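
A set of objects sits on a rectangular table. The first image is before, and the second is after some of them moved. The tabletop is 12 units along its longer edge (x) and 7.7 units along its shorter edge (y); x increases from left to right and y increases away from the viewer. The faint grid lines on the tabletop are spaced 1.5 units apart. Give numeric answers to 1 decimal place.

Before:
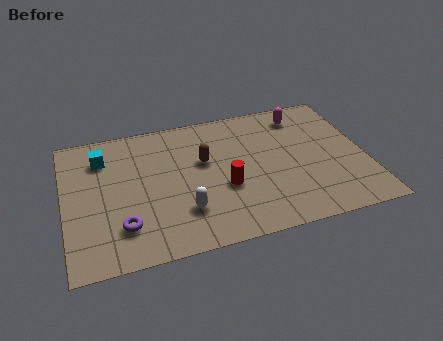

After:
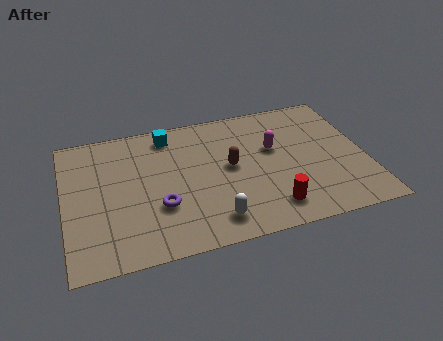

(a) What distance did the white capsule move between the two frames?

1.4

The white capsule moved from about (4.6, 2.1) to (5.7, 1.3), a distance of √(1.1² + 0.8²) ≈ 1.4.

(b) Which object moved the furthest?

the cyan cube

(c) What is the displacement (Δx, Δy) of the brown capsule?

(1.0, -0.6)

The brown capsule started near (5.6, 4.7) and ended near (6.6, 4.1).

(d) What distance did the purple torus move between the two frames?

1.7

The purple torus was near (2.2, 1.9) before and (3.7, 2.6) after, so it travelled √(1.5² + 0.7²) ≈ 1.7 units.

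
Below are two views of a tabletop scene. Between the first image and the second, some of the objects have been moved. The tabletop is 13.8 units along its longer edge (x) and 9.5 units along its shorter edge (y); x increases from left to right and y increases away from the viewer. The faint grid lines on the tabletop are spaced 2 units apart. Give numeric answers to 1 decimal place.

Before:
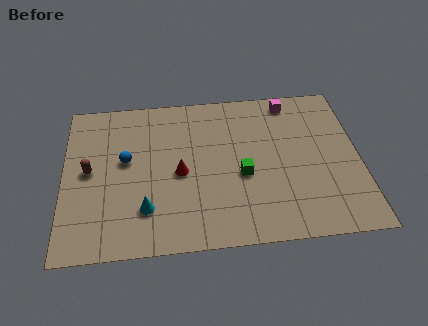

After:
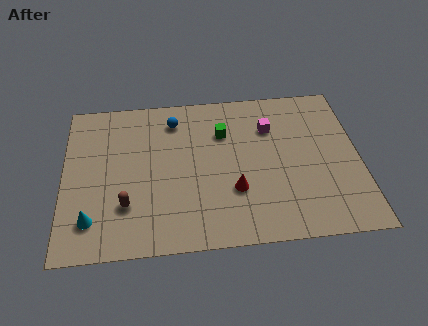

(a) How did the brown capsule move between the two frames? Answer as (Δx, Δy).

(1.7, -2.2)

The brown capsule started near (1.2, 4.9) and ended near (2.9, 2.7).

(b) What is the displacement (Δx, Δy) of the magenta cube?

(-1.0, -1.6)

From the two frames, the magenta cube sits at roughly (10.7, 8.4) before and (9.7, 6.8) after.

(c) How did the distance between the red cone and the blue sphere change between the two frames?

+2.6

They were about 2.7 units apart before and 5.3 after — 2.6 units further apart.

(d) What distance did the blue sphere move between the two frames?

3.3

The blue sphere was near (2.9, 5.4) before and (5.2, 7.7) after, so it travelled √(2.3² + 2.3²) ≈ 3.3 units.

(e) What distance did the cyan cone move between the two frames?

2.5

The cyan cone was near (3.8, 2.4) before and (1.3, 2.0) after, so it travelled √(2.5² + 0.4²) ≈ 2.5 units.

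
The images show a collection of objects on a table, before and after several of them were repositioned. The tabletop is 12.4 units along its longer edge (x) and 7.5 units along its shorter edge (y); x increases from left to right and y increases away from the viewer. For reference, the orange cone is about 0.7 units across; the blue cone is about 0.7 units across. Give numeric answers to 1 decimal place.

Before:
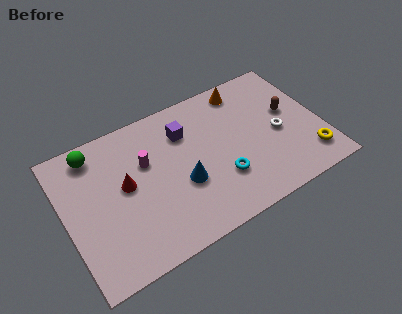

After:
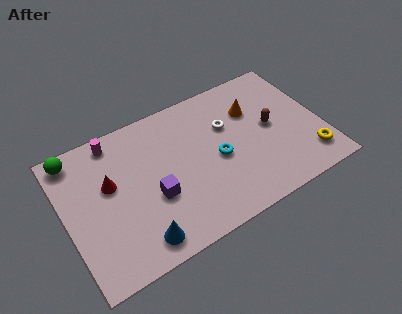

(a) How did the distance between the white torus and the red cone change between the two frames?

-1.6

The distance was about 7.4 in the first image and 5.8 in the second, so they moved 1.6 units closer together.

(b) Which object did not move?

the yellow torus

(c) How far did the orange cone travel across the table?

1.3

The orange cone moved from about (9.1, 6.5) to (9.3, 5.2), a distance of √(0.2² + 1.3²) ≈ 1.3.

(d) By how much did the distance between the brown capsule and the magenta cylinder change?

+0.8

Before: roughly 7.0 units apart; after: 7.8. That's 0.8 units further apart.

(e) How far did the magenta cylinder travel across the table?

2.2

From (4.0, 4.8) to (2.7, 6.6), the magenta cylinder covered √(1.3² + 1.8²) ≈ 2.2 units.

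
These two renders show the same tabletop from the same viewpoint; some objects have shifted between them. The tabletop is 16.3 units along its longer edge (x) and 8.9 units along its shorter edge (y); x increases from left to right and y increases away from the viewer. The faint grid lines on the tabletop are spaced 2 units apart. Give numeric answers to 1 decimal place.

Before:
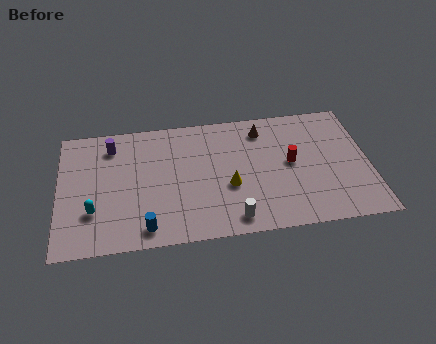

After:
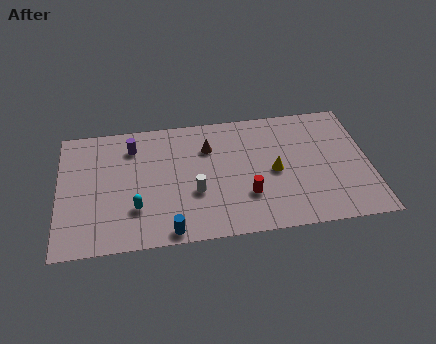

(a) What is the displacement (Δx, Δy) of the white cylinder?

(-1.9, 2.1)

From the two frames, the white cylinder sits at roughly (9.0, 1.2) before and (7.1, 3.3) after.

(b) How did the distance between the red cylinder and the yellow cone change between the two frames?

-1.4

The distance was about 3.5 in the first image and 2.1 in the second, so they moved 1.4 units closer together.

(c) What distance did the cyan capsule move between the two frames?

2.2

The cyan capsule was near (1.8, 2.7) before and (4.0, 2.6) after, so it travelled √(2.2² + 0.1²) ≈ 2.2 units.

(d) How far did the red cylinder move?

3.1

The red cylinder was near (12.2, 4.7) before and (9.8, 2.7) after, so it travelled √(2.4² + 2.0²) ≈ 3.1 units.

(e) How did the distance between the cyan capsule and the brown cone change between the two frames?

-4.7

Before: roughly 10.1 units apart; after: 5.4. That's 4.7 units closer together.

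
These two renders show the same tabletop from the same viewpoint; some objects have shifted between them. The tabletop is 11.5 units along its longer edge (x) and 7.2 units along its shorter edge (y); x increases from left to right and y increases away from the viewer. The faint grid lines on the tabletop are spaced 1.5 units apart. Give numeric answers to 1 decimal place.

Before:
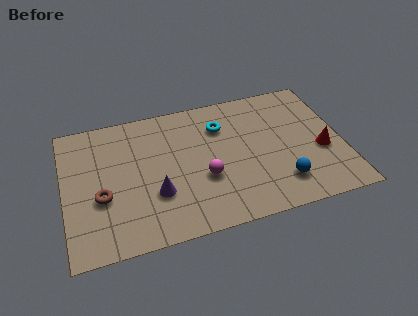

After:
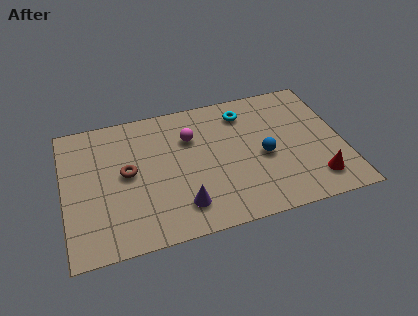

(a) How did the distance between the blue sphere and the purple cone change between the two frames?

-1.3

The distance was about 5.2 in the first image and 3.9 in the second, so they moved 1.3 units closer together.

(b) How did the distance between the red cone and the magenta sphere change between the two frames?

+1.2

The distance was about 4.9 in the first image and 6.1 in the second, so they moved 1.2 units further apart.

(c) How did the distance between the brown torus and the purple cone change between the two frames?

+0.9

Before: roughly 2.2 units apart; after: 3.1. That's 0.9 units further apart.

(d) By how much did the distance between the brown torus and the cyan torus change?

-0.3

They were about 5.7 units apart before and 5.4 after — 0.3 units closer together.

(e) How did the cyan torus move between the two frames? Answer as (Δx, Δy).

(1.0, 0.5)

The cyan torus was at about (6.6, 5.3) and moved to about (7.6, 5.8).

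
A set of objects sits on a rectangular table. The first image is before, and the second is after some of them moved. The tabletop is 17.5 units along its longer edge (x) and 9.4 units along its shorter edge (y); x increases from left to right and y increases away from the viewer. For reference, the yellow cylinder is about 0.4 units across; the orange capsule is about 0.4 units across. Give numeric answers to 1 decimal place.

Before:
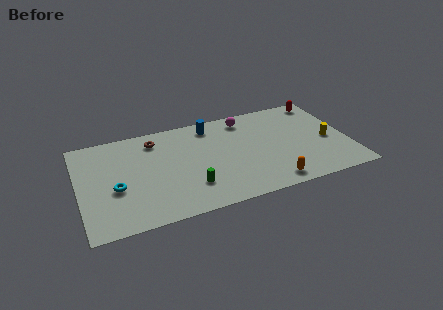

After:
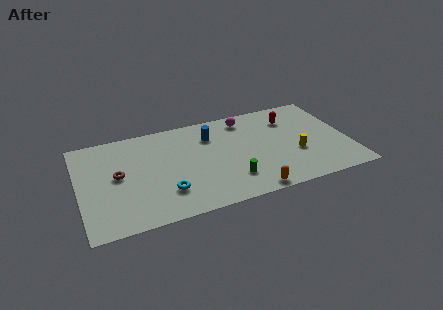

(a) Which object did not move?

the magenta sphere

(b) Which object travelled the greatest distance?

the brown torus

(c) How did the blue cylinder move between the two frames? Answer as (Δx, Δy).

(-0.1, -1.0)

The blue cylinder was at about (8.8, 8.0) and moved to about (8.7, 7.0).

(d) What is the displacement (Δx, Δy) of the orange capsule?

(-1.4, -0.4)

The orange capsule started near (12.1, 1.2) and ended near (10.7, 0.8).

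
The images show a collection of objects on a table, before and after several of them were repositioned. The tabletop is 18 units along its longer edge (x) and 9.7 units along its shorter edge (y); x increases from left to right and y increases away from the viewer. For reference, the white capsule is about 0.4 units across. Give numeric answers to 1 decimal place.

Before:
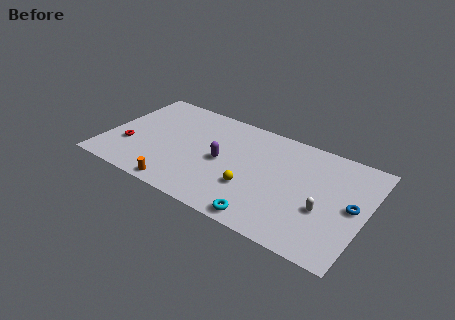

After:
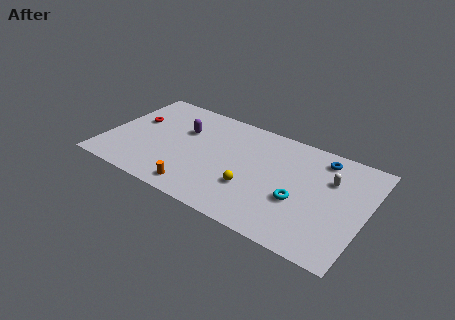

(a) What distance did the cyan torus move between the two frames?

3.3

From (11.7, 1.0) to (13.6, 3.7), the cyan torus covered √(1.9² + 2.7²) ≈ 3.3 units.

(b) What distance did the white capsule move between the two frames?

2.9

The white capsule was near (15.3, 3.7) before and (15.4, 6.6) after, so it travelled √(0.1² + 2.9²) ≈ 2.9 units.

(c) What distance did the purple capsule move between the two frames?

3.4

The purple capsule moved from about (8.1, 4.7) to (5.1, 6.4), a distance of √(3.0² + 1.7²) ≈ 3.4.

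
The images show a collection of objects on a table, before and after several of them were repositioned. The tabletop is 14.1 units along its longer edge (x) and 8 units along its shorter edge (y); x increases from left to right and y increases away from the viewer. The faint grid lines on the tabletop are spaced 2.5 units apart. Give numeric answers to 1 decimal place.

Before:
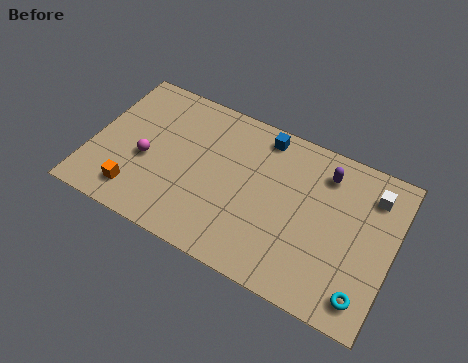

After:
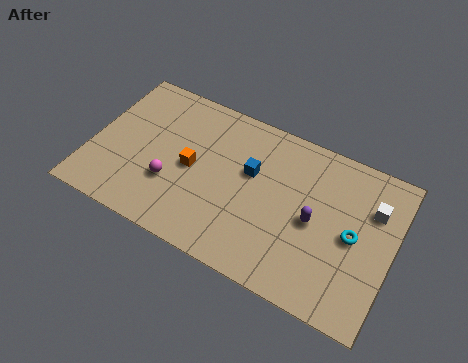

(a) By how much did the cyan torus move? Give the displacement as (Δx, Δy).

(-0.8, 2.6)

From the two frames, the cyan torus sits at roughly (13.1, 1.3) before and (12.3, 3.9) after.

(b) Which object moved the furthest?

the orange cube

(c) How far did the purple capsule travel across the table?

2.6

From (10.7, 6.4) to (10.5, 3.8), the purple capsule covered √(0.2² + 2.6²) ≈ 2.6 units.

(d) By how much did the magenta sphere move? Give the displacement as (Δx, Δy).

(1.3, -0.7)

The magenta sphere started near (2.6, 3.4) and ended near (3.9, 2.7).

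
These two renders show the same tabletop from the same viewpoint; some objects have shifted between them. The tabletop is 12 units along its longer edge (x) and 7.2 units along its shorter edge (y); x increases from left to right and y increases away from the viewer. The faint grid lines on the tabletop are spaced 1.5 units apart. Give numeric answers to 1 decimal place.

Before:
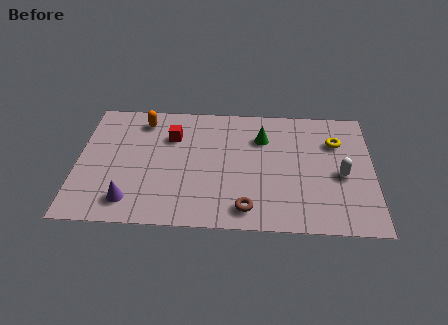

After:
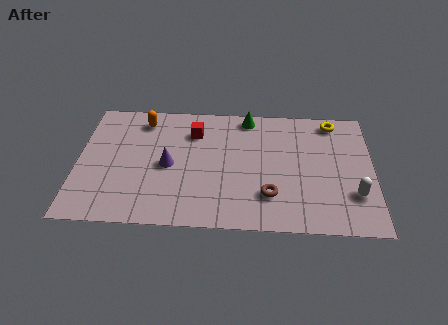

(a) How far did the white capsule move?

1.2

The white capsule moved from about (10.7, 3.2) to (11.2, 2.1), a distance of √(0.5² + 1.1²) ≈ 1.2.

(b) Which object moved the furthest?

the purple cone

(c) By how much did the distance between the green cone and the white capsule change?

+2.3

Before: roughly 3.8 units apart; after: 6.1. That's 2.3 units further apart.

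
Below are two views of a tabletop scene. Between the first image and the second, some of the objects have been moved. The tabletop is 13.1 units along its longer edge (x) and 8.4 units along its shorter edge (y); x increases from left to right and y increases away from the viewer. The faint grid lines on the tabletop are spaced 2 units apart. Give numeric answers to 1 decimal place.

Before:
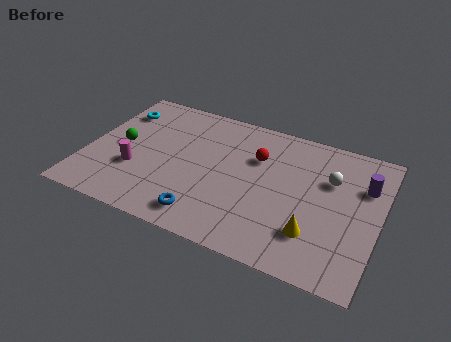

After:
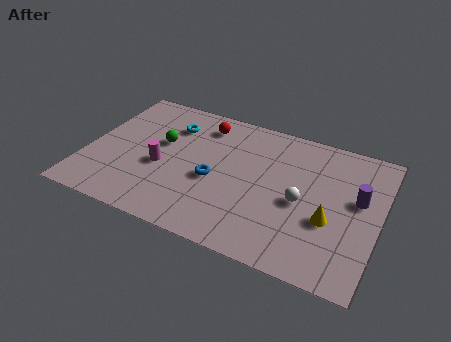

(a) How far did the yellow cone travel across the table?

1.2

The yellow cone moved from about (10.4, 2.2) to (11.0, 3.2), a distance of √(0.6² + 1.0²) ≈ 1.2.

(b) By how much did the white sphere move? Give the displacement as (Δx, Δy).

(-1.1, -1.8)

From the two frames, the white sphere sits at roughly (10.8, 5.6) before and (9.7, 3.8) after.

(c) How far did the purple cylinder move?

0.9

From (12.3, 5.8) to (12.1, 4.9), the purple cylinder covered √(0.2² + 0.9²) ≈ 0.9 units.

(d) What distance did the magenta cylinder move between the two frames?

1.3

The magenta cylinder moved from about (2.3, 2.9) to (3.4, 3.5), a distance of √(1.1² + 0.6²) ≈ 1.3.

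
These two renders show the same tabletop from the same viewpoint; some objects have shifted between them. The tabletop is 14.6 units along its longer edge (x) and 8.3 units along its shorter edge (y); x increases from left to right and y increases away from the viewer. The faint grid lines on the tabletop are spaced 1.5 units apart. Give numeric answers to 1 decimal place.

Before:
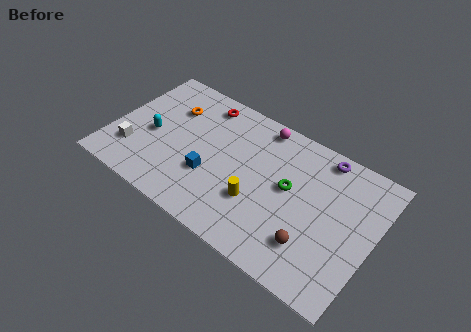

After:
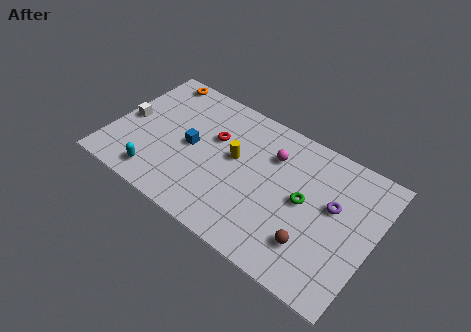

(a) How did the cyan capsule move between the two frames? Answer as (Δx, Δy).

(0.8, -2.4)

The cyan capsule started near (2.2, 3.7) and ended near (3.0, 1.3).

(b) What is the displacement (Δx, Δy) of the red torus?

(1.0, -1.8)

The red torus started near (4.5, 7.1) and ended near (5.5, 5.3).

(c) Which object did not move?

the brown sphere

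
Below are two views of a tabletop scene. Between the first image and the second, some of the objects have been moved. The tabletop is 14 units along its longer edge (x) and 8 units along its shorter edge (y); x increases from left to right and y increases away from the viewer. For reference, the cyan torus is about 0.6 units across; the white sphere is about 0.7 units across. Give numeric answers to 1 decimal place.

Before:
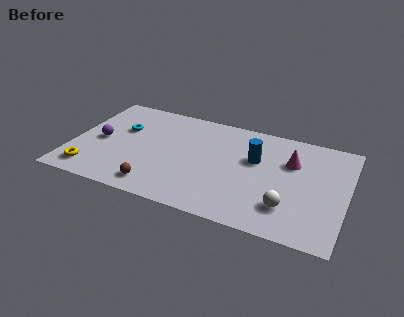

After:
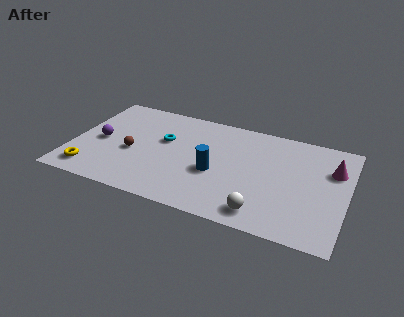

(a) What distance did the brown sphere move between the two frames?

2.7

The brown sphere was near (4.6, 1.2) before and (3.1, 3.4) after, so it travelled √(1.5² + 2.2²) ≈ 2.7 units.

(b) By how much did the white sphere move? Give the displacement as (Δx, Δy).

(-1.2, -0.8)

From the two frames, the white sphere sits at roughly (11.2, 2.0) before and (10.0, 1.2) after.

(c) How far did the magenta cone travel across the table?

2.1

The magenta cone was near (11.1, 5.4) before and (13.2, 5.5) after, so it travelled √(2.1² + 0.1²) ≈ 2.1 units.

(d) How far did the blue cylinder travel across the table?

2.5

The blue cylinder was near (9.3, 5.0) before and (7.4, 3.3) after, so it travelled √(1.9² + 1.7²) ≈ 2.5 units.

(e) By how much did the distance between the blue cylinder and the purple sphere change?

-2.0

The distance was about 8.0 in the first image and 6.0 in the second, so they moved 2.0 units closer together.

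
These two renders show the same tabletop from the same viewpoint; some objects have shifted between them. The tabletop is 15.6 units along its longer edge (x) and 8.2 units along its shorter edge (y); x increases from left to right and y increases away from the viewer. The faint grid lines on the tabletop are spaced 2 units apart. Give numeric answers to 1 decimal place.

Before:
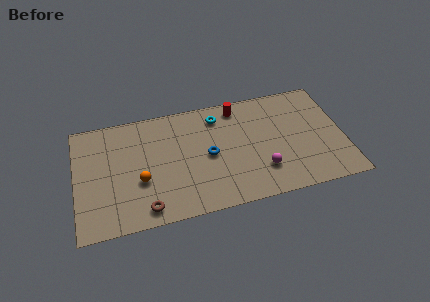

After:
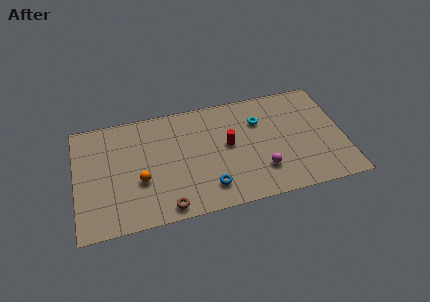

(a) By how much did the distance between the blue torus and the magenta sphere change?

-0.4

Before: roughly 3.5 units apart; after: 3.1. That's 0.4 units closer together.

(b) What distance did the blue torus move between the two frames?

2.3

From (7.7, 4.0) to (7.6, 1.7), the blue torus covered √(0.1² + 2.3²) ≈ 2.3 units.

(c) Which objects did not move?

the orange sphere and the magenta sphere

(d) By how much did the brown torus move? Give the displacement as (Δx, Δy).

(1.2, -0.2)

The brown torus started near (3.9, 1.1) and ended near (5.1, 0.9).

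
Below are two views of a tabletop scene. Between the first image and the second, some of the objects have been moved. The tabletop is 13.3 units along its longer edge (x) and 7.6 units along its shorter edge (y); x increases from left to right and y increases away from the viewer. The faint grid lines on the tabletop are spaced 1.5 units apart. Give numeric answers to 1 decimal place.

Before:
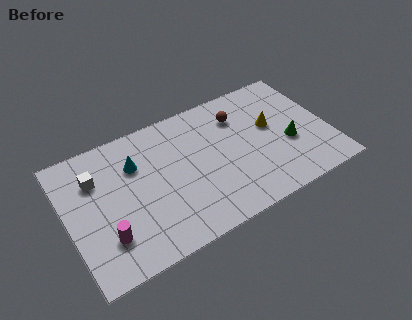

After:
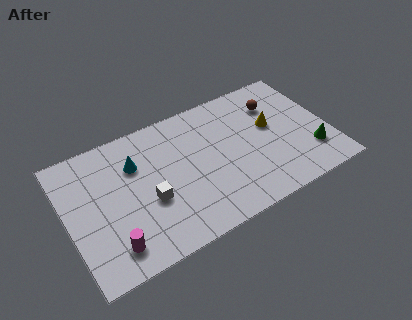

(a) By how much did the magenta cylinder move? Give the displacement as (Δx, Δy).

(0.2, -0.6)

The magenta cylinder started near (1.7, 2.0) and ended near (1.9, 1.4).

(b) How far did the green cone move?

1.4

From (11.2, 3.0) to (12.2, 2.0), the green cone covered √(1.0² + 1.0²) ≈ 1.4 units.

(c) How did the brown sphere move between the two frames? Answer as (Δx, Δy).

(1.9, -0.1)

The brown sphere started near (9.0, 5.7) and ended near (10.9, 5.6).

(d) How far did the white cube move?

3.4

The white cube moved from about (1.6, 5.4) to (4.0, 3.0), a distance of √(2.4² + 2.4²) ≈ 3.4.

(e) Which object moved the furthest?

the white cube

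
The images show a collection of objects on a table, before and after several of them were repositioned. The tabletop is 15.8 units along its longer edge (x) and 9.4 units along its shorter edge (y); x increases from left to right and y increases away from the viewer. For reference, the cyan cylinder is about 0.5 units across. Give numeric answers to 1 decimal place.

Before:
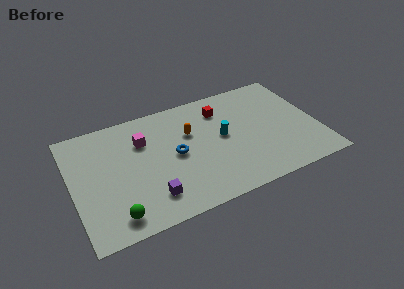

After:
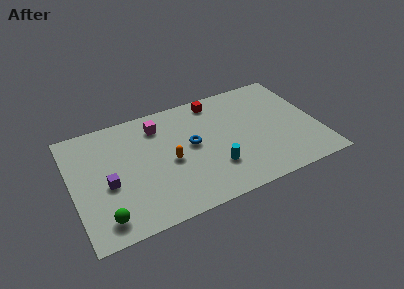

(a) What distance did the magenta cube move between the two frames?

1.4

From (4.7, 6.6) to (5.8, 7.5), the magenta cube covered √(1.1² + 0.9²) ≈ 1.4 units.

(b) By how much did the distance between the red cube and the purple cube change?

+1.1

They were about 7.4 units apart before and 8.5 after — 1.1 units further apart.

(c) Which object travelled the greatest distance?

the purple cube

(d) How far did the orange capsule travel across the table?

2.3

From (7.7, 6.1) to (6.2, 4.3), the orange capsule covered √(1.5² + 1.8²) ≈ 2.3 units.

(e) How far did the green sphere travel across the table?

0.7

The green sphere was near (2.4, 1.4) before and (1.7, 1.5) after, so it travelled √(0.7² + 0.1²) ≈ 0.7 units.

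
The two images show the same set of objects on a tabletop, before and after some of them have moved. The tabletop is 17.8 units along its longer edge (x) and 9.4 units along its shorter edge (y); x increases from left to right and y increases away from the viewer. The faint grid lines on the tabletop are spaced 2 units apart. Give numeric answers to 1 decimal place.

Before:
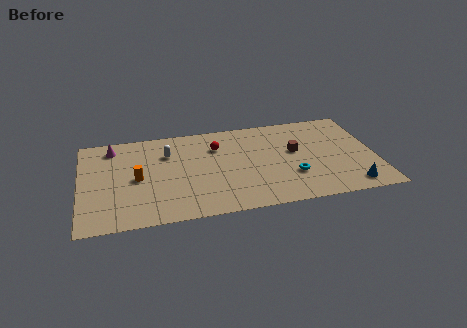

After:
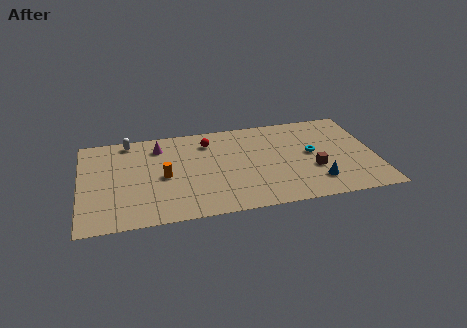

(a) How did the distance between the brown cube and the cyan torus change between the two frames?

-0.8

Before: roughly 2.4 units apart; after: 1.6. That's 0.8 units closer together.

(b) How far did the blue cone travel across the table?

2.2

The blue cone was near (16.1, 1.3) before and (14.1, 2.1) after, so it travelled √(2.0² + 0.8²) ≈ 2.2 units.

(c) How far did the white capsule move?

2.9

The white capsule was near (5.3, 6.7) before and (3.0, 8.4) after, so it travelled √(2.3² + 1.7²) ≈ 2.9 units.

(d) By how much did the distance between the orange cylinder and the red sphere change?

-1.3

They were about 5.4 units apart before and 4.1 after — 1.3 units closer together.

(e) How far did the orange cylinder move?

1.6

From (3.4, 4.5) to (5.0, 4.4), the orange cylinder covered √(1.6² + 0.1²) ≈ 1.6 units.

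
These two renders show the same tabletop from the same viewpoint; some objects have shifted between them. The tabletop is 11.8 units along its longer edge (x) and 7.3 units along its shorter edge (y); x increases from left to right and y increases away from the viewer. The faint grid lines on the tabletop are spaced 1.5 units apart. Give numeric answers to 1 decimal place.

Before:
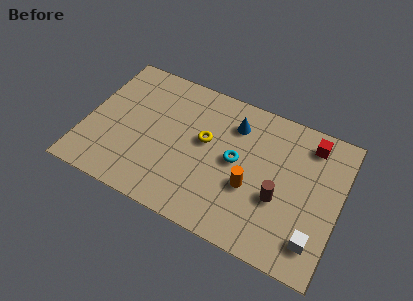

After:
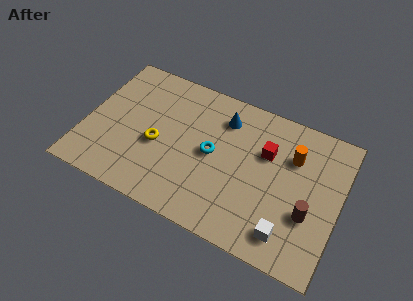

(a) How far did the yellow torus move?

2.4

The yellow torus moved from about (5.5, 4.2) to (3.4, 3.1), a distance of √(2.1² + 1.1²) ≈ 2.4.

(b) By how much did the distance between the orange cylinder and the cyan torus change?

+2.6

The distance was about 1.3 in the first image and 3.9 in the second, so they moved 2.6 units further apart.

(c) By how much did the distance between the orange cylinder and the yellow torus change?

+3.7

The distance was about 2.7 in the first image and 6.4 in the second, so they moved 3.7 units further apart.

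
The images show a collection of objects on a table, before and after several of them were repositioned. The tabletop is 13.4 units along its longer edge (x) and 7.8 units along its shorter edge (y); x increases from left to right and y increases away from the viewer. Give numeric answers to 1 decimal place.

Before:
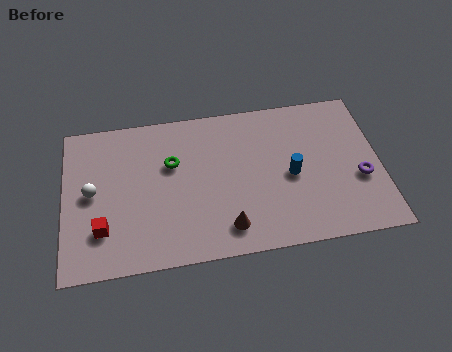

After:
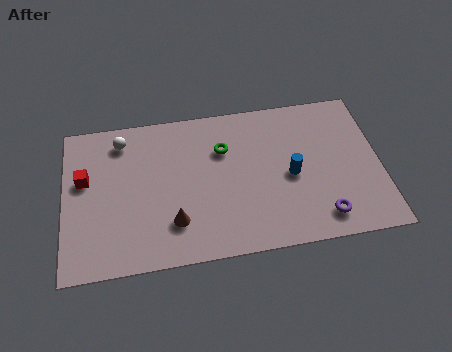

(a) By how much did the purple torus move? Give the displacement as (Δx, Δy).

(-1.7, -1.7)

From the two frames, the purple torus sits at roughly (12.5, 3.0) before and (10.8, 1.3) after.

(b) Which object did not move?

the blue cylinder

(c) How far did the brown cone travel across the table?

2.3

The brown cone moved from about (6.8, 1.4) to (4.6, 2.0), a distance of √(2.2² + 0.6²) ≈ 2.3.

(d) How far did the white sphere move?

2.8

The white sphere was near (1.2, 4.0) before and (2.5, 6.5) after, so it travelled √(1.3² + 2.5²) ≈ 2.8 units.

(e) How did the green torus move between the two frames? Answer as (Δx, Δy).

(2.2, 0.4)

The green torus was at about (4.6, 5.0) and moved to about (6.8, 5.4).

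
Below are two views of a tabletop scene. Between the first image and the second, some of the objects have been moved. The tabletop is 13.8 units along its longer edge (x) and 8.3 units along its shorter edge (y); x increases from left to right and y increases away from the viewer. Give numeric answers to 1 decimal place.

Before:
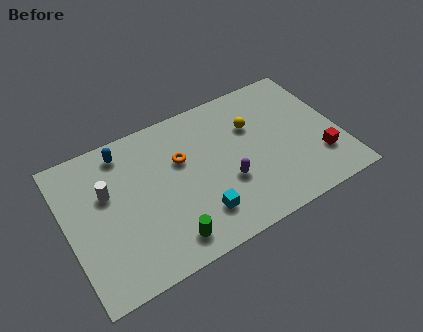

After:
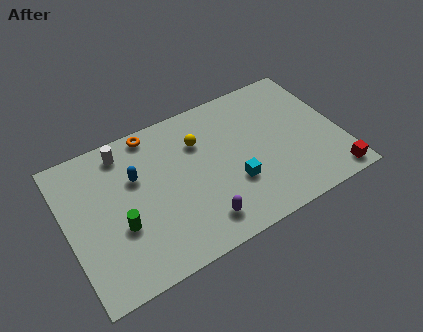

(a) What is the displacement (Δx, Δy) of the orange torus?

(-1.2, 2.2)

The orange torus started near (5.9, 5.3) and ended near (4.7, 7.5).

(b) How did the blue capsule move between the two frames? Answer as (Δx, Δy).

(0.4, -1.7)

The blue capsule started near (3.2, 7.1) and ended near (3.6, 5.4).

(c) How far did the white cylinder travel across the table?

2.2

The white cylinder moved from about (2.1, 5.2) to (3.2, 7.1), a distance of √(1.1² + 1.9²) ≈ 2.2.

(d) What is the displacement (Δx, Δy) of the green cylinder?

(-2.1, 1.8)

From the two frames, the green cylinder sits at roughly (4.6, 1.3) before and (2.5, 3.1) after.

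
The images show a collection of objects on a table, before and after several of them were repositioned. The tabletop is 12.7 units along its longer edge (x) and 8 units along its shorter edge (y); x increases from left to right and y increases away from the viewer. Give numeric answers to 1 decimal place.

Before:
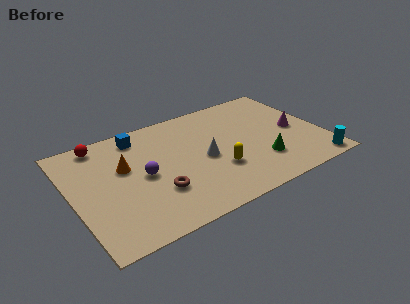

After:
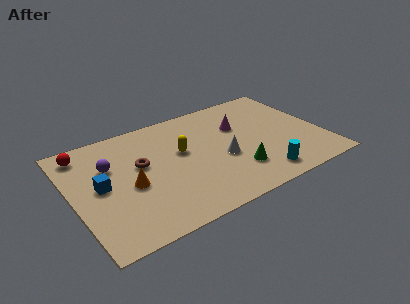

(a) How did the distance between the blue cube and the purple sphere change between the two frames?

-1.6

Before: roughly 2.9 units apart; after: 1.3. That's 1.6 units closer together.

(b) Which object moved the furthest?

the blue cube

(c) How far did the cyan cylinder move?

2.8

From (11.9, 0.8) to (9.1, 1.2), the cyan cylinder covered √(2.8² + 0.4²) ≈ 2.8 units.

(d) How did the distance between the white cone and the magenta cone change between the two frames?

-2.5

The distance was about 4.8 in the first image and 2.3 in the second, so they moved 2.5 units closer together.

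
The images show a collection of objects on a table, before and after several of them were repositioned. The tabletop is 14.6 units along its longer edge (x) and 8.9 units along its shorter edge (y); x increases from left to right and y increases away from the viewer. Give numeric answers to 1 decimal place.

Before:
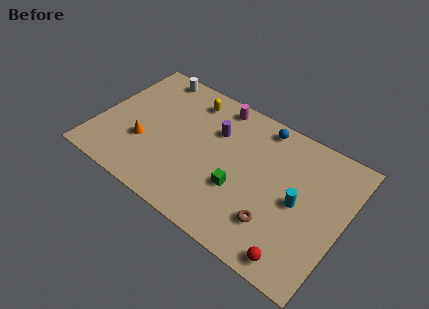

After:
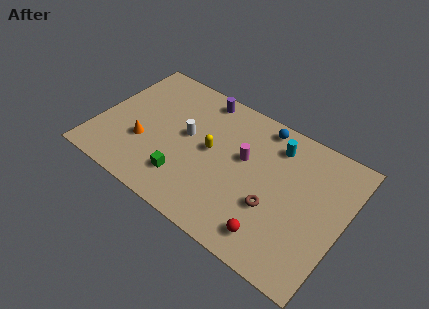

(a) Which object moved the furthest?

the white cylinder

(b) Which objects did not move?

the orange cone and the blue sphere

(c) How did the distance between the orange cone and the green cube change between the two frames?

-2.9

Before: roughly 5.8 units apart; after: 2.9. That's 2.9 units closer together.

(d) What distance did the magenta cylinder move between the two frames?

3.3

The magenta cylinder moved from about (6.5, 7.9) to (8.6, 5.3), a distance of √(2.1² + 2.6²) ≈ 3.3.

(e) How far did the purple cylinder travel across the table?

2.2

The purple cylinder was near (6.7, 6.1) before and (5.5, 7.9) after, so it travelled √(1.2² + 1.8²) ≈ 2.2 units.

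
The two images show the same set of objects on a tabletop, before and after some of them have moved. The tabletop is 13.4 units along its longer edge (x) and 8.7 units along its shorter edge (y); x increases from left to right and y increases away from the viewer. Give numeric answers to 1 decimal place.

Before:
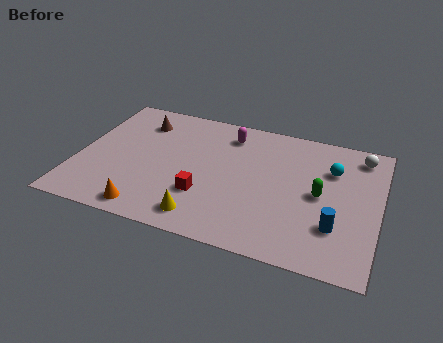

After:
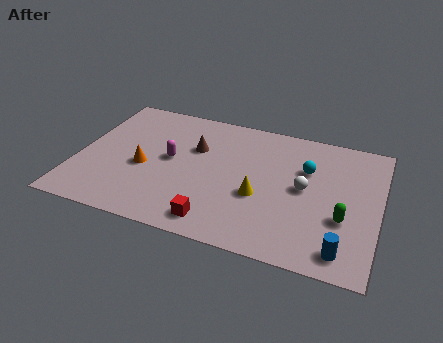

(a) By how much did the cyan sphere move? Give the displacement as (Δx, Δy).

(-1.1, -0.3)

The cyan sphere started near (11.2, 6.1) and ended near (10.1, 5.8).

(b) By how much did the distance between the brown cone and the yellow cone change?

-2.6

They were about 6.5 units apart before and 3.9 after — 2.6 units closer together.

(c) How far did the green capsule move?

1.6

From (10.8, 4.3) to (11.9, 3.1), the green capsule covered √(1.1² + 1.2²) ≈ 1.6 units.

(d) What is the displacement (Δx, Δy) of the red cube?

(0.7, -1.5)

The red cube started near (5.8, 2.7) and ended near (6.5, 1.2).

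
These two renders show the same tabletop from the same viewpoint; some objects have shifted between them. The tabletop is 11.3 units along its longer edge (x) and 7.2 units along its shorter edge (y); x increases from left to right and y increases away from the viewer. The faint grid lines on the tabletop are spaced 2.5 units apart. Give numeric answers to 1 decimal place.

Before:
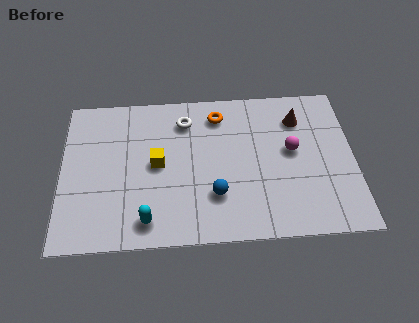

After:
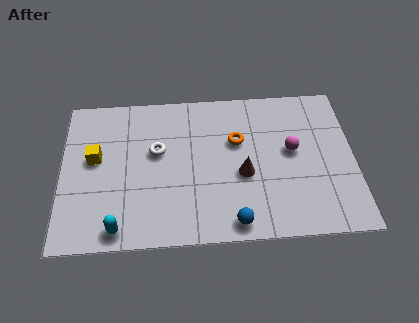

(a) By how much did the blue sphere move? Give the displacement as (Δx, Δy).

(0.7, -1.3)

The blue sphere started near (5.9, 2.1) and ended near (6.6, 0.8).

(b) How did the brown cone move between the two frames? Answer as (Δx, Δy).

(-2.2, -2.5)

The brown cone started near (9.2, 5.5) and ended near (7.0, 3.0).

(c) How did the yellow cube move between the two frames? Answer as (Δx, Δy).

(-2.4, 0.4)

The yellow cube started near (3.7, 3.7) and ended near (1.3, 4.1).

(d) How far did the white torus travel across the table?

1.8

From (4.8, 5.7) to (3.7, 4.3), the white torus covered √(1.1² + 1.4²) ≈ 1.8 units.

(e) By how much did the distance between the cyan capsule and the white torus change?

-1.0

The distance was about 4.8 in the first image and 3.8 in the second, so they moved 1.0 units closer together.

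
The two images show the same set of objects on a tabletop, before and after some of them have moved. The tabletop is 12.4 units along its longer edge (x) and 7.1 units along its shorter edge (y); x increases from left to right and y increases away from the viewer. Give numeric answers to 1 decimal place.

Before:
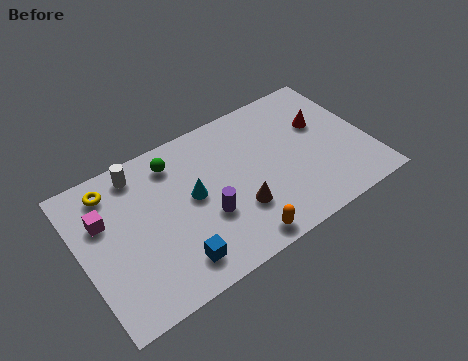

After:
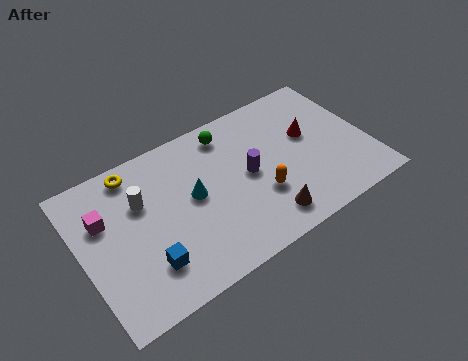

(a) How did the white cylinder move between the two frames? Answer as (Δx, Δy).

(-0.1, -1.4)

The white cylinder started near (2.8, 6.1) and ended near (2.7, 4.7).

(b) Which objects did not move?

the cyan cone and the magenta cube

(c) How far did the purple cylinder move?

2.2

From (5.2, 2.6) to (7.2, 3.6), the purple cylinder covered √(2.0² + 1.0²) ≈ 2.2 units.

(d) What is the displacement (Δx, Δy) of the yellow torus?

(1.0, 0.3)

From the two frames, the yellow torus sits at roughly (1.6, 5.9) before and (2.6, 6.2) after.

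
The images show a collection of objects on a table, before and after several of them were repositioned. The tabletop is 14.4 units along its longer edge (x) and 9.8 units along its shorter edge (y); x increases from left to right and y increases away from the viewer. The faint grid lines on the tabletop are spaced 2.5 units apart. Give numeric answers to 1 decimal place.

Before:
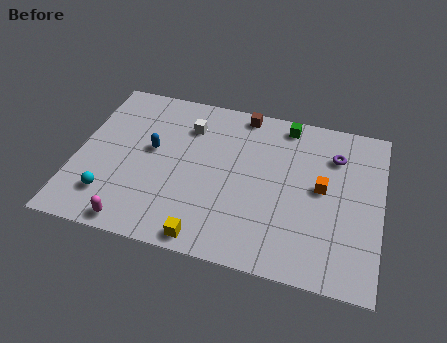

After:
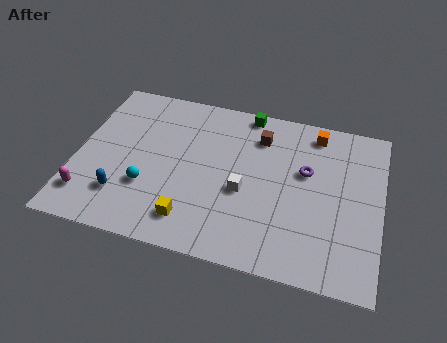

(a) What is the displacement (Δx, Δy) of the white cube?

(2.9, -3.3)

From the two frames, the white cube sits at roughly (5.1, 7.4) before and (8.0, 4.1) after.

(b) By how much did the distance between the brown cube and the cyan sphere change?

-2.2

Before: roughly 8.9 units apart; after: 6.7. That's 2.2 units closer together.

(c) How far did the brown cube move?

1.6

From (7.6, 8.9) to (8.5, 7.6), the brown cube covered √(0.9² + 1.3²) ≈ 1.6 units.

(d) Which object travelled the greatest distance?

the white cube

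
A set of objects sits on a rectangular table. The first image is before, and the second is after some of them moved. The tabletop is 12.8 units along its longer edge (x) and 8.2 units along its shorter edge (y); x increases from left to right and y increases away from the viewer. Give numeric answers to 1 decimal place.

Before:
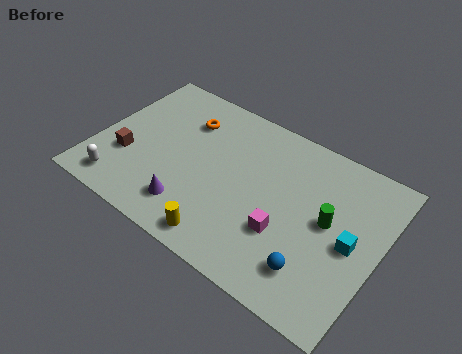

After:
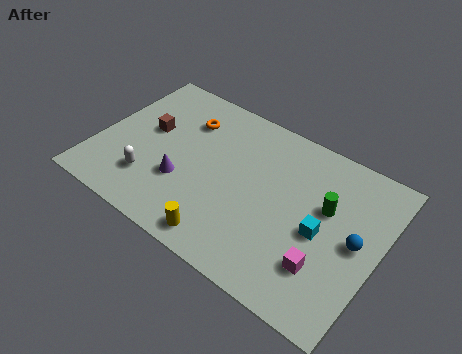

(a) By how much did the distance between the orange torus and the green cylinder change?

-0.3

Before: roughly 7.1 units apart; after: 6.8. That's 0.3 units closer together.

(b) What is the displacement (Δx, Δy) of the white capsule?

(1.2, 0.9)

The white capsule was at about (1.5, 1.2) and moved to about (2.7, 2.1).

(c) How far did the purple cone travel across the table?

1.3

From (4.7, 1.7) to (4.1, 2.8), the purple cone covered √(0.6² + 1.1²) ≈ 1.3 units.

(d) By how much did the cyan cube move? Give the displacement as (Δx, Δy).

(-1.3, -0.2)

The cyan cube was at about (11.6, 3.9) and moved to about (10.3, 3.7).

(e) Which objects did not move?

the yellow cylinder and the orange torus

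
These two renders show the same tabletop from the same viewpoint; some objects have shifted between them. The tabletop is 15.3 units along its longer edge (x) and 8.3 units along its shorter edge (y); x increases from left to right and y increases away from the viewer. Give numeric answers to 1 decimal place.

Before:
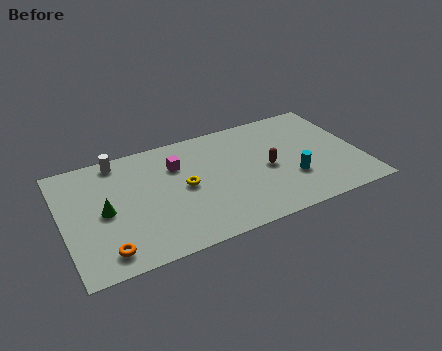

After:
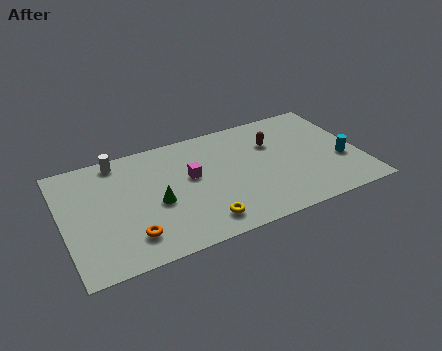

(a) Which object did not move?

the white cylinder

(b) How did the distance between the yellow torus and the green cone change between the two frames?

-1.1

Before: roughly 4.1 units apart; after: 3.0. That's 1.1 units closer together.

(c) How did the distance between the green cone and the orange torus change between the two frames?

-0.4

Before: roughly 2.7 units apart; after: 2.3. That's 0.4 units closer together.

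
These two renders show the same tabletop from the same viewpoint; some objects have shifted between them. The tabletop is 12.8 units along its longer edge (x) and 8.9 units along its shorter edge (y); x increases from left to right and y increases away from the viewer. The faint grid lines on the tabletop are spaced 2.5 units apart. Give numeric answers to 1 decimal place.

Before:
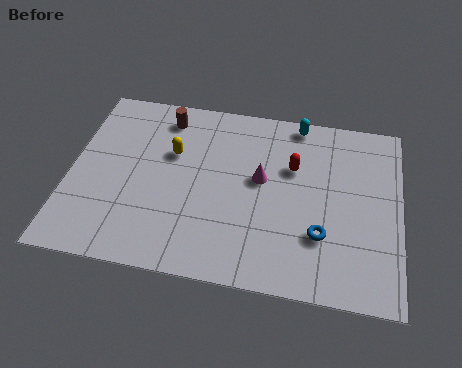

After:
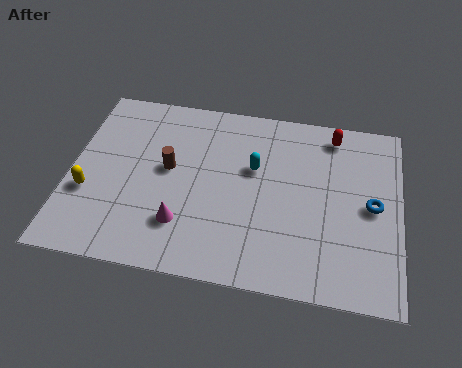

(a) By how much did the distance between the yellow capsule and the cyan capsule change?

+1.3

They were about 5.4 units apart before and 6.7 after — 1.3 units further apart.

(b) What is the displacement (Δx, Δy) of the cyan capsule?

(-1.6, -2.6)

From the two frames, the cyan capsule sits at roughly (8.7, 8.1) before and (7.1, 5.5) after.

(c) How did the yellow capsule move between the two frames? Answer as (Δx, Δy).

(-3.1, -2.5)

The yellow capsule started near (3.9, 5.7) and ended near (0.8, 3.2).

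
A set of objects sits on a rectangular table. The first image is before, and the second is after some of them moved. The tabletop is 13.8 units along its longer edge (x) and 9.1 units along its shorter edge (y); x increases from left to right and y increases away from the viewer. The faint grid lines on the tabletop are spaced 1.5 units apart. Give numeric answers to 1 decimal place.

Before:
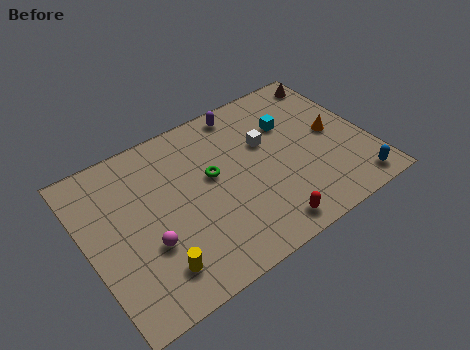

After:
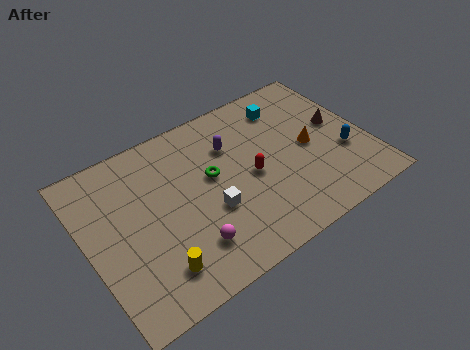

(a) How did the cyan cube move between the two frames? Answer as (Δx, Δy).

(0.1, 1.1)

The cyan cube started near (10.3, 6.2) and ended near (10.4, 7.3).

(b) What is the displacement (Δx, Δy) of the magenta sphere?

(1.8, -1.1)

The magenta sphere was at about (2.7, 3.2) and moved to about (4.5, 2.1).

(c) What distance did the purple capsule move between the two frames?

1.9

From (8.3, 8.1) to (7.4, 6.4), the purple capsule covered √(0.9² + 1.7²) ≈ 1.9 units.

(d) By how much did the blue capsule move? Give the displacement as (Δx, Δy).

(-0.1, 2.1)

The blue capsule was at about (12.6, 1.1) and moved to about (12.5, 3.2).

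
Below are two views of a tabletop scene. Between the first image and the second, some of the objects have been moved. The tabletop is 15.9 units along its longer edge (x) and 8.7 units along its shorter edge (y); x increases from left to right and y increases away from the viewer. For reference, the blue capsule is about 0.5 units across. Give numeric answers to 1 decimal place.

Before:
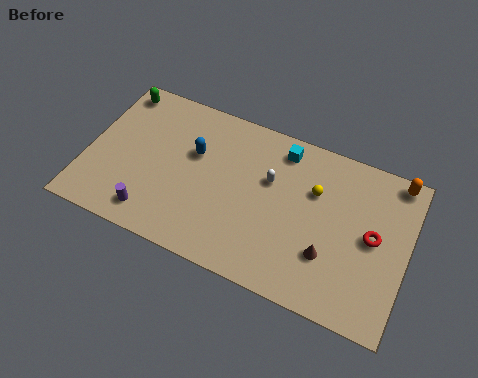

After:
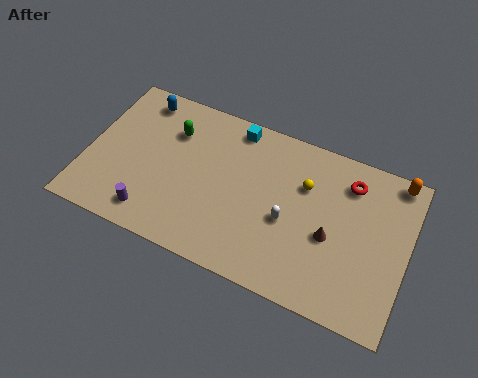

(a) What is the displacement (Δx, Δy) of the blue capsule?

(-3.0, 2.0)

From the two frames, the blue capsule sits at roughly (5.2, 5.5) before and (2.2, 7.5) after.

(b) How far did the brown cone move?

1.0

From (12.2, 2.7) to (12.2, 3.7), the brown cone covered √(0.0² + 1.0²) ≈ 1.0 units.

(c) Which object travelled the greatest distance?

the blue capsule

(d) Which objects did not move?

the orange capsule and the purple cylinder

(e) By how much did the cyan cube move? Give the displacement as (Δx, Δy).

(-2.4, 0.3)

From the two frames, the cyan cube sits at roughly (9.4, 7.4) before and (7.0, 7.7) after.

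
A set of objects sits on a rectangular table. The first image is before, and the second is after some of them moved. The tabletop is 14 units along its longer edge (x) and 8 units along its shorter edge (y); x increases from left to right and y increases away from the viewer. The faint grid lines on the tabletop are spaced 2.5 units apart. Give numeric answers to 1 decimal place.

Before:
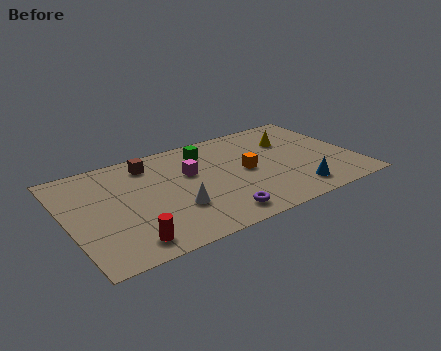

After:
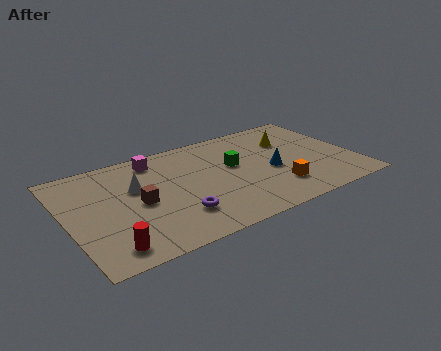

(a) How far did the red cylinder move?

0.9

The red cylinder was near (2.5, 1.2) before and (1.6, 1.2) after, so it travelled √(0.9² + 0.0²) ≈ 0.9 units.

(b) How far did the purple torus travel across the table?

2.0

The purple torus moved from about (6.8, 1.2) to (5.0, 2.1), a distance of √(1.8² + 0.9²) ≈ 2.0.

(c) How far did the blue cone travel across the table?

2.2

The blue cone was near (10.7, 1.4) before and (9.9, 3.5) after, so it travelled √(0.8² + 2.1²) ≈ 2.2 units.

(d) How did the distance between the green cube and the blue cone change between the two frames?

-4.1

The distance was about 6.2 in the first image and 2.1 in the second, so they moved 4.1 units closer together.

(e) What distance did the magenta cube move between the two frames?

2.3

The magenta cube moved from about (6.1, 5.0) to (4.6, 6.8), a distance of √(1.5² + 1.8²) ≈ 2.3.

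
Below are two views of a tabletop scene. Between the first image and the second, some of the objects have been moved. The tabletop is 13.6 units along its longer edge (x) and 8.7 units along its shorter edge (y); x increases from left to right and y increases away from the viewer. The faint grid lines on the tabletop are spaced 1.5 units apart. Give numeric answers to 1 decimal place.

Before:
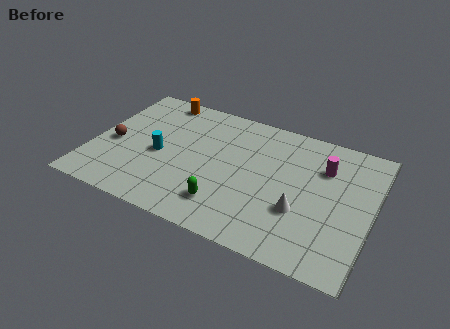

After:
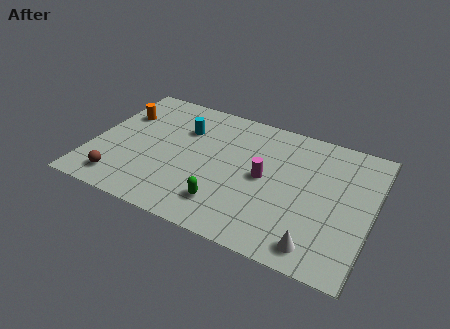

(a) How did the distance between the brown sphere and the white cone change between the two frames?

+0.3

They were about 9.3 units apart before and 9.6 after — 0.3 units further apart.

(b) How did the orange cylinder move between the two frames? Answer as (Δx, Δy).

(-1.6, -1.8)

The orange cylinder started near (2.7, 7.8) and ended near (1.1, 6.0).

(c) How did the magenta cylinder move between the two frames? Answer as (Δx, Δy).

(-2.7, -1.8)

The magenta cylinder started near (11.1, 6.2) and ended near (8.4, 4.4).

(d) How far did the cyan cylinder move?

2.4

From (3.3, 3.9) to (4.2, 6.1), the cyan cylinder covered √(0.9² + 2.2²) ≈ 2.4 units.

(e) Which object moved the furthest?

the magenta cylinder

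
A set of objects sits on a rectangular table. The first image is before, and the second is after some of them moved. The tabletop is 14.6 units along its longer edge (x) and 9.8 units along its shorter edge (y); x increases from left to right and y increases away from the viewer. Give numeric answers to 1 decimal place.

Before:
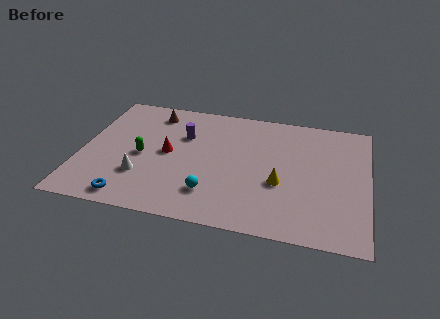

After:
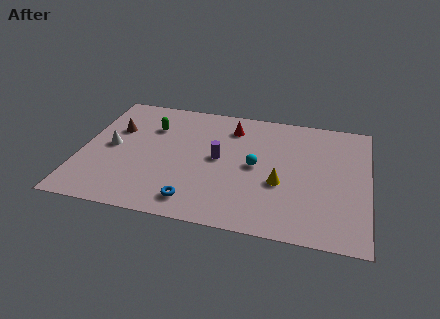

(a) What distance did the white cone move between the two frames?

2.6

The white cone was near (3.2, 2.9) before and (1.5, 4.9) after, so it travelled √(1.7² + 2.0²) ≈ 2.6 units.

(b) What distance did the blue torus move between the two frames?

3.2

From (2.8, 1.1) to (6.0, 1.5), the blue torus covered √(3.2² + 0.4²) ≈ 3.2 units.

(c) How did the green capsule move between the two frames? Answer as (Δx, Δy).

(0.3, 2.5)

From the two frames, the green capsule sits at roughly (3.1, 4.5) before and (3.4, 7.0) after.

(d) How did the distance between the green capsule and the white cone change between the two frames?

+1.2

The distance was about 1.6 in the first image and 2.8 in the second, so they moved 1.2 units further apart.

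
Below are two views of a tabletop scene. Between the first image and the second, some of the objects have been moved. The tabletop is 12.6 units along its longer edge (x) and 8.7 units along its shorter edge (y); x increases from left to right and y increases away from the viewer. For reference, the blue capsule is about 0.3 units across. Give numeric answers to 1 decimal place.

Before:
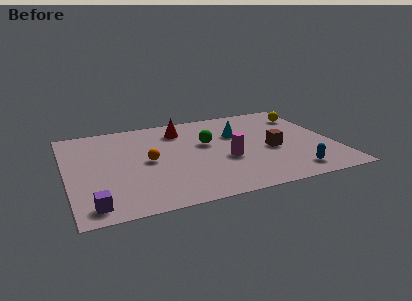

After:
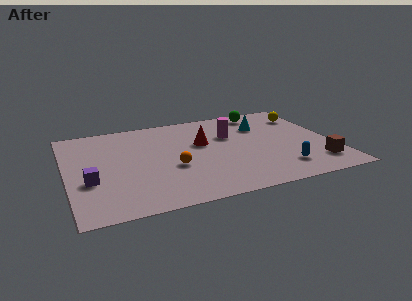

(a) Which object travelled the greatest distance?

the green sphere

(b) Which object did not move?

the yellow sphere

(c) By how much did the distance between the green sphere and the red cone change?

+1.9

They were about 2.0 units apart before and 3.9 after — 1.9 units further apart.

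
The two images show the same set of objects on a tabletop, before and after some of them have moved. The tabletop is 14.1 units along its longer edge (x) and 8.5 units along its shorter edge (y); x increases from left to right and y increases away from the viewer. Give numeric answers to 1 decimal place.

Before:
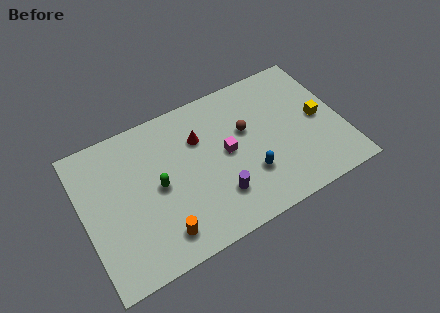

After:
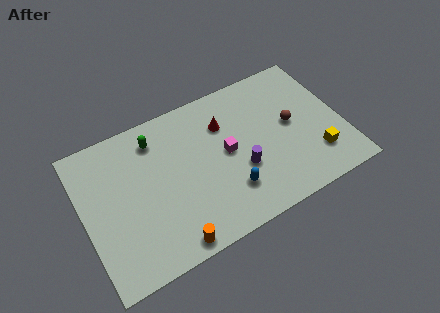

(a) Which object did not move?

the magenta cube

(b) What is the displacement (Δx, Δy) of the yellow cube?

(-0.5, -2.1)

From the two frames, the yellow cube sits at roughly (12.9, 4.2) before and (12.4, 2.1) after.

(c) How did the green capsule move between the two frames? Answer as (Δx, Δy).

(0.2, 2.7)

The green capsule started near (4.0, 4.2) and ended near (4.2, 6.9).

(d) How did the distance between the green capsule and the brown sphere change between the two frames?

+2.5

Before: roughly 5.1 units apart; after: 7.6. That's 2.5 units further apart.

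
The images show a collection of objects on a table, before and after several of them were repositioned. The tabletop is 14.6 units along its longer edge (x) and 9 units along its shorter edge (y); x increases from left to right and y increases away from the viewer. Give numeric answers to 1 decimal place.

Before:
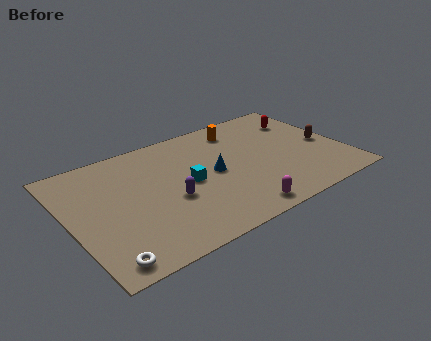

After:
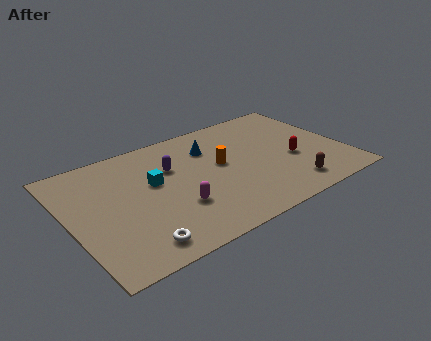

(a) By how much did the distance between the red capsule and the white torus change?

-3.9

The distance was about 13.1 in the first image and 9.2 in the second, so they moved 3.9 units closer together.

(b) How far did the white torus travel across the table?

1.7

The white torus moved from about (1.2, 1.0) to (2.9, 1.3), a distance of √(1.7² + 0.3²) ≈ 1.7.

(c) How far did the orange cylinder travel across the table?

2.8

From (9.6, 7.4) to (8.1, 5.0), the orange cylinder covered √(1.5² + 2.4²) ≈ 2.8 units.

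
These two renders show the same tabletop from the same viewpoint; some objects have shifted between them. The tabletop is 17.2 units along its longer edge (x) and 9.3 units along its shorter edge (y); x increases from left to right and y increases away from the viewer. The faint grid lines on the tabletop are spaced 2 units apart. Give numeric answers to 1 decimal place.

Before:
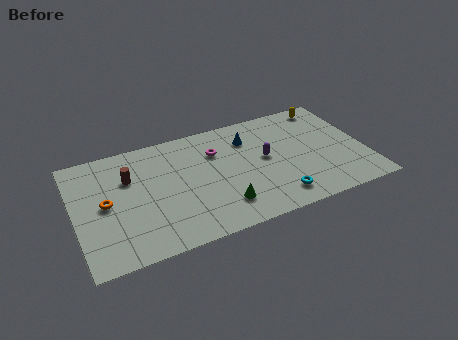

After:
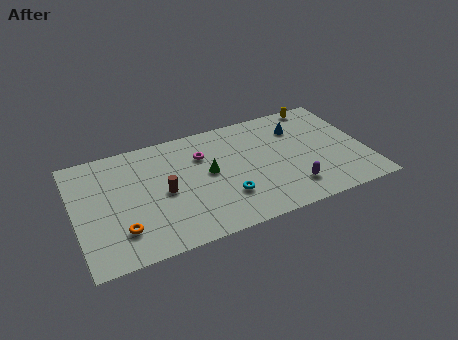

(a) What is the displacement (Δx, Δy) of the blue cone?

(3.0, -0.1)

The blue cone was at about (10.5, 7.0) and moved to about (13.5, 6.9).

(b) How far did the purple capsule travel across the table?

3.2

The purple capsule moved from about (11.3, 5.0) to (12.5, 2.0), a distance of √(1.2² + 3.0²) ≈ 3.2.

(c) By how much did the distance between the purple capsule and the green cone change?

+1.4

They were about 4.1 units apart before and 5.5 after — 1.4 units further apart.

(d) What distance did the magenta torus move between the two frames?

0.8

The magenta torus was near (8.5, 6.6) before and (7.7, 6.6) after, so it travelled √(0.8² + 0.0²) ≈ 0.8 units.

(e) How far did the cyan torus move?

3.1

The cyan torus was near (11.6, 1.6) before and (8.7, 2.7) after, so it travelled √(2.9² + 1.1²) ≈ 3.1 units.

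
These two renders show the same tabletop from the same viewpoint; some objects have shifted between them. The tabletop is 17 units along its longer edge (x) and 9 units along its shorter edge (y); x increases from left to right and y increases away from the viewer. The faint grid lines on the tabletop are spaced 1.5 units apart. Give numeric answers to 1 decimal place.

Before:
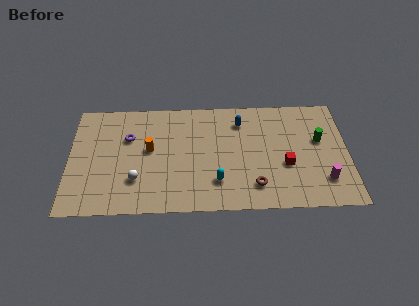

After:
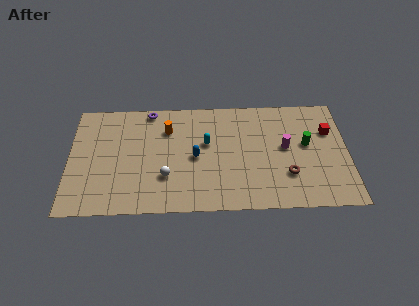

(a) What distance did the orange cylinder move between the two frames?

1.9

The orange cylinder was near (4.9, 5.0) before and (6.0, 6.6) after, so it travelled √(1.1² + 1.6²) ≈ 1.9 units.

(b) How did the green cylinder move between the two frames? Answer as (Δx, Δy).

(-0.8, -0.3)

From the two frames, the green cylinder sits at roughly (15.3, 5.4) before and (14.5, 5.1) after.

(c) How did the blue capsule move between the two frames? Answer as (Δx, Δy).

(-2.8, -2.8)

From the two frames, the blue capsule sits at roughly (10.5, 7.1) before and (7.7, 4.3) after.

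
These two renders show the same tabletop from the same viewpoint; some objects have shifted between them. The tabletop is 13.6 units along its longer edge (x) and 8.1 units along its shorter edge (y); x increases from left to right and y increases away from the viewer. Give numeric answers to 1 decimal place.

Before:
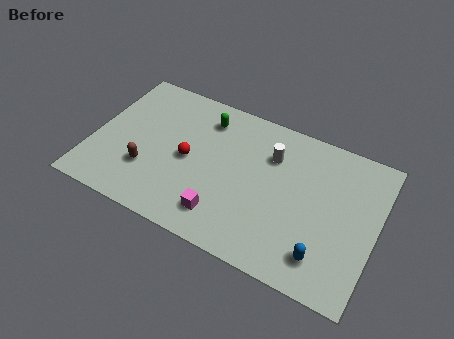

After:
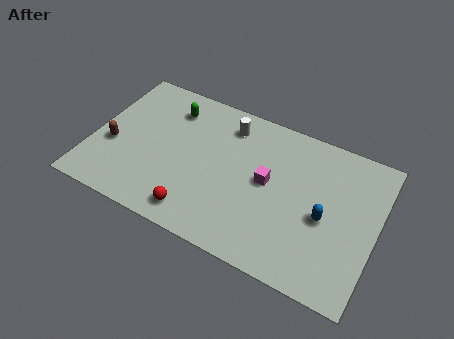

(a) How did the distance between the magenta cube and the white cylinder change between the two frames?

-1.4

The distance was about 4.6 in the first image and 3.2 in the second, so they moved 1.4 units closer together.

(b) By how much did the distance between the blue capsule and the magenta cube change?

-1.9

Before: roughly 4.8 units apart; after: 2.9. That's 1.9 units closer together.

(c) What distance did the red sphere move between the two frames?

2.8

The red sphere moved from about (4.6, 3.9) to (5.4, 1.2), a distance of √(0.8² + 2.7²) ≈ 2.8.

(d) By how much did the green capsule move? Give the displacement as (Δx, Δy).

(-1.7, -0.1)

The green capsule started near (5.1, 6.5) and ended near (3.4, 6.4).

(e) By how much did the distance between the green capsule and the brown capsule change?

-0.6

They were about 4.6 units apart before and 4.0 after — 0.6 units closer together.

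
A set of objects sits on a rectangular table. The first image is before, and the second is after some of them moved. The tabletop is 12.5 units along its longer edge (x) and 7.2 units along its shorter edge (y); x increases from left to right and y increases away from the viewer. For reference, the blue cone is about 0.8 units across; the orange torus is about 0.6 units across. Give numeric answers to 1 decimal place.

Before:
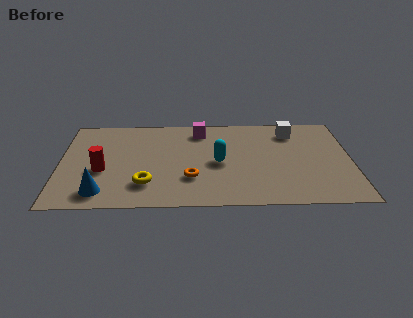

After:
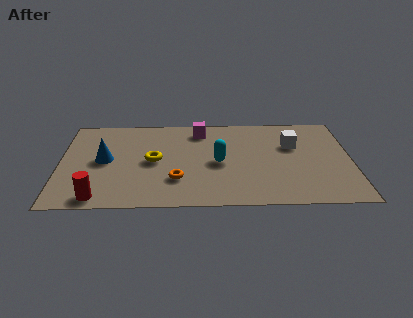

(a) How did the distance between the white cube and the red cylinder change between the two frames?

+0.5

They were about 8.7 units apart before and 9.2 after — 0.5 units further apart.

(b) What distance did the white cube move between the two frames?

1.1

The white cube moved from about (10.0, 5.8) to (10.0, 4.7), a distance of √(0.0² + 1.1²) ≈ 1.1.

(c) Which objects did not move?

the magenta cube and the cyan capsule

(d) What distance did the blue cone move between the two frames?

2.5

The blue cone moved from about (1.8, 1.2) to (1.9, 3.7), a distance of √(0.1² + 2.5²) ≈ 2.5.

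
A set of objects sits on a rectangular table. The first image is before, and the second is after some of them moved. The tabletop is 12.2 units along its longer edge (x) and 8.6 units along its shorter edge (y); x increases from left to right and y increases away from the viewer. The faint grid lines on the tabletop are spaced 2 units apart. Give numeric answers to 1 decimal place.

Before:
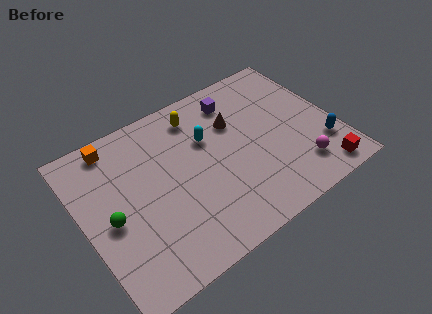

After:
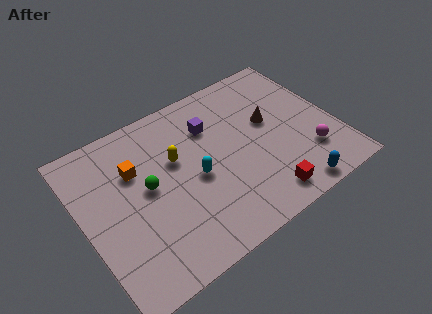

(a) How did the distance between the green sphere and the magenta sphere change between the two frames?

-1.2

They were about 9.0 units apart before and 7.8 after — 1.2 units closer together.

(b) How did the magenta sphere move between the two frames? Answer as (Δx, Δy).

(0.6, 0.5)

The magenta sphere was at about (10.0, 1.8) and moved to about (10.6, 2.3).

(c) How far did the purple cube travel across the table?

1.6

From (7.9, 7.0) to (6.5, 6.2), the purple cube covered √(1.4² + 0.8²) ≈ 1.6 units.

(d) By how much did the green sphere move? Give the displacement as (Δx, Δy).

(1.9, 0.7)

From the two frames, the green sphere sits at roughly (1.2, 3.9) before and (3.1, 4.6) after.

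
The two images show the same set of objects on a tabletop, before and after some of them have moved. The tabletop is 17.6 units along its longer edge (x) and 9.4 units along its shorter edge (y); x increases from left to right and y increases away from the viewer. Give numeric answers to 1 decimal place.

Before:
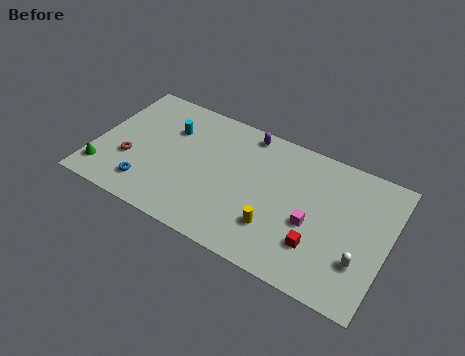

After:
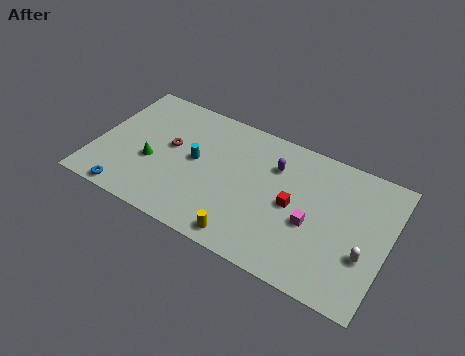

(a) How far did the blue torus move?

1.5

The blue torus was near (3.5, 1.9) before and (2.5, 0.8) after, so it travelled √(1.0² + 1.1²) ≈ 1.5 units.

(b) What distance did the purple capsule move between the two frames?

2.5

The purple capsule moved from about (8.7, 8.4) to (10.6, 6.8), a distance of √(1.9² + 1.6²) ≈ 2.5.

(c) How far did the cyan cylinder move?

2.4

From (4.2, 6.6) to (6.0, 5.0), the cyan cylinder covered √(1.8² + 1.6²) ≈ 2.4 units.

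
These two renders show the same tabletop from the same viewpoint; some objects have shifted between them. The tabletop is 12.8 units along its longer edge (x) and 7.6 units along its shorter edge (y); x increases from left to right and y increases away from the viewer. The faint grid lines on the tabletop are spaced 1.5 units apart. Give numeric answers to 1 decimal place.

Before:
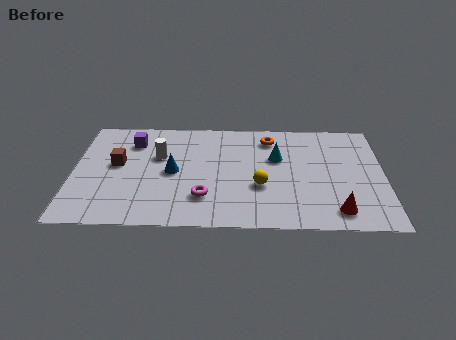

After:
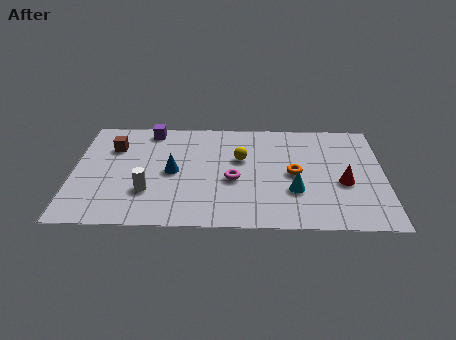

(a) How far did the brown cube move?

1.2

From (1.8, 4.2) to (1.6, 5.4), the brown cube covered √(0.2² + 1.2²) ≈ 1.2 units.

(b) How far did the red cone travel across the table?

1.9

The red cone was near (10.8, 1.2) before and (11.1, 3.1) after, so it travelled √(0.3² + 1.9²) ≈ 1.9 units.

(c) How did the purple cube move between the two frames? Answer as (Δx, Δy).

(0.7, 0.9)

From the two frames, the purple cube sits at roughly (2.4, 5.8) before and (3.1, 6.7) after.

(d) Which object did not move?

the blue cone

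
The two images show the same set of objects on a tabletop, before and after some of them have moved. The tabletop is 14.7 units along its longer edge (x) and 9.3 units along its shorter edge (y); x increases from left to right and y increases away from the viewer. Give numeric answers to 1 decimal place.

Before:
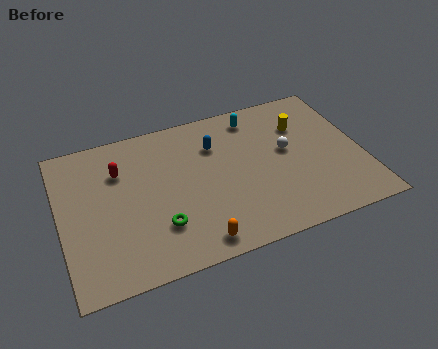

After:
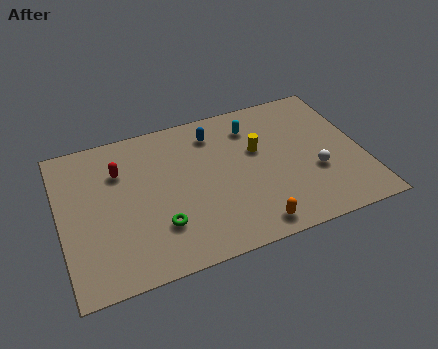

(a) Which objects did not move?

the red capsule and the green torus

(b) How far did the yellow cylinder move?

2.5

From (12.0, 6.6) to (9.7, 5.7), the yellow cylinder covered √(2.3² + 0.9²) ≈ 2.5 units.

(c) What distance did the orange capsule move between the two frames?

2.7

The orange capsule was near (6.2, 1.1) before and (8.9, 1.1) after, so it travelled √(2.7² + 0.0²) ≈ 2.7 units.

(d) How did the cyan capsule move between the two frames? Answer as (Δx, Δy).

(-0.2, -0.6)

The cyan capsule was at about (9.8, 7.9) and moved to about (9.6, 7.3).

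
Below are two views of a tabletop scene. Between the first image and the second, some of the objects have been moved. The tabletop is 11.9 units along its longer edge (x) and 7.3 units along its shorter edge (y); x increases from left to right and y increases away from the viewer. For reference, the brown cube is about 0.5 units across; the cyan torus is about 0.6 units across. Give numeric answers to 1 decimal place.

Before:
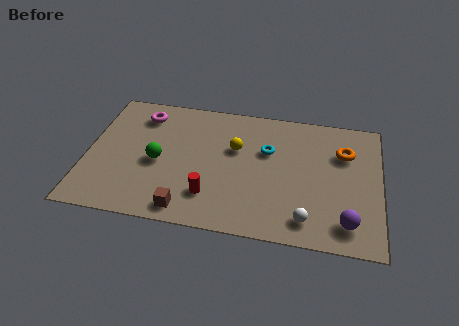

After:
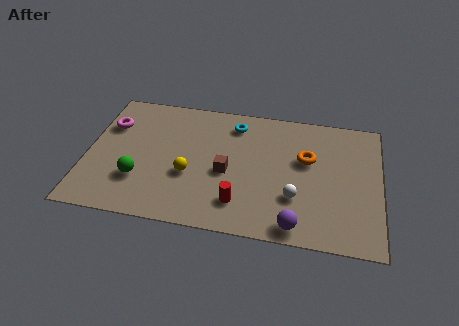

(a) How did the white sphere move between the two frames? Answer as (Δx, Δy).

(-0.5, 1.1)

The white sphere started near (9.0, 1.2) and ended near (8.5, 2.3).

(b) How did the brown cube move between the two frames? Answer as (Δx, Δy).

(1.5, 2.3)

The brown cube started near (4.2, 0.9) and ended near (5.7, 3.2).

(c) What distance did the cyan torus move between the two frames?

1.9

The cyan torus moved from about (7.3, 4.7) to (5.9, 6.0), a distance of √(1.4² + 1.3²) ≈ 1.9.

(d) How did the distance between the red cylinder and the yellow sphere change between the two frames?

-0.5

They were about 2.9 units apart before and 2.4 after — 0.5 units closer together.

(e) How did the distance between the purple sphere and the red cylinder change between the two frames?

-3.1

They were about 5.5 units apart before and 2.4 after — 3.1 units closer together.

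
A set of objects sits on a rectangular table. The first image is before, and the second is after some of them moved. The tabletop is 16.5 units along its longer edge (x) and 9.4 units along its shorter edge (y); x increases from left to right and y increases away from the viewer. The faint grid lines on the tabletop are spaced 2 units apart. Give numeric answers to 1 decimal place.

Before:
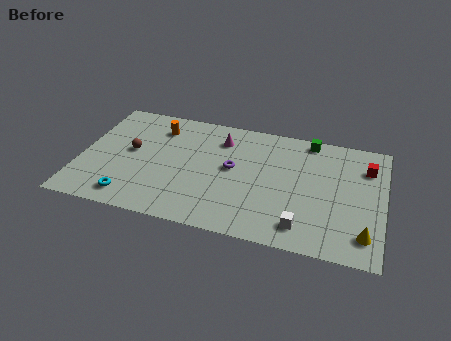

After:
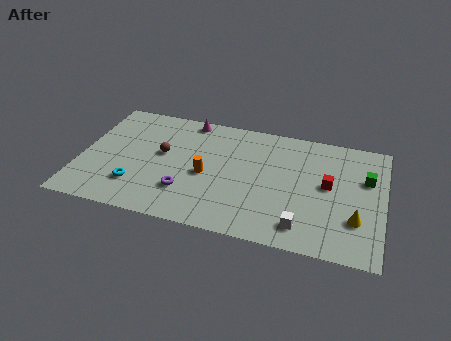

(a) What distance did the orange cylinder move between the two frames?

4.3

The orange cylinder moved from about (4.0, 7.4) to (6.9, 4.2), a distance of √(2.9² + 3.2²) ≈ 4.3.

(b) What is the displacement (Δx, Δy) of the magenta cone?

(-1.9, 1.2)

The magenta cone started near (7.5, 7.3) and ended near (5.6, 8.5).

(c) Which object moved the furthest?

the orange cylinder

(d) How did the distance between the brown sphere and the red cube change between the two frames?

-3.8

The distance was about 12.9 in the first image and 9.1 in the second, so they moved 3.8 units closer together.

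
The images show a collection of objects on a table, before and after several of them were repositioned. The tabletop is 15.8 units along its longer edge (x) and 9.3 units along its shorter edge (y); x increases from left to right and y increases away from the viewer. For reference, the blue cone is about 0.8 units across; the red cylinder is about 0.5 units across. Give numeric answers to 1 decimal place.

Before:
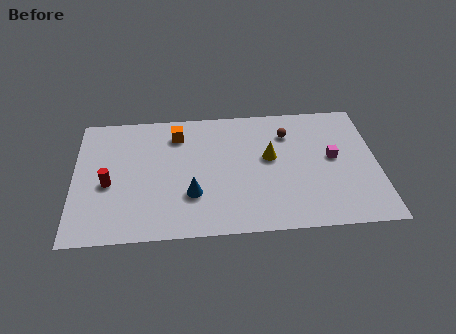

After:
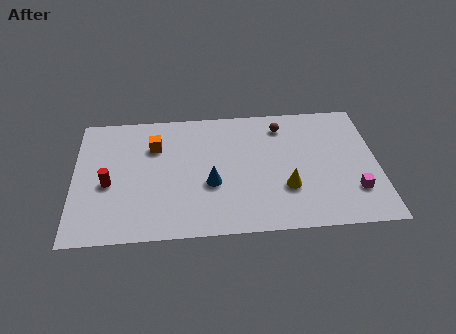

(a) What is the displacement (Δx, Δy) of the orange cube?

(-1.2, -0.8)

From the two frames, the orange cube sits at roughly (5.4, 7.4) before and (4.2, 6.6) after.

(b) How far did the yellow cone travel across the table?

2.4

From (10.2, 5.3) to (11.0, 3.0), the yellow cone covered √(0.8² + 2.3²) ≈ 2.4 units.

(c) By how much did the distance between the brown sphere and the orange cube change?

+1.0

The distance was about 5.8 in the first image and 6.8 in the second, so they moved 1.0 units further apart.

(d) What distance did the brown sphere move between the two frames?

0.7

From (11.2, 7.0) to (10.9, 7.6), the brown sphere covered √(0.3² + 0.6²) ≈ 0.7 units.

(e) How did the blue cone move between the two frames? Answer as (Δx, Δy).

(1.0, 0.7)

The blue cone started near (6.1, 2.9) and ended near (7.1, 3.6).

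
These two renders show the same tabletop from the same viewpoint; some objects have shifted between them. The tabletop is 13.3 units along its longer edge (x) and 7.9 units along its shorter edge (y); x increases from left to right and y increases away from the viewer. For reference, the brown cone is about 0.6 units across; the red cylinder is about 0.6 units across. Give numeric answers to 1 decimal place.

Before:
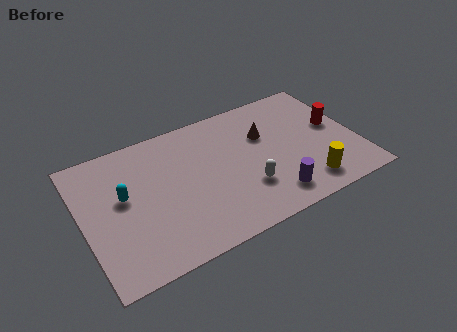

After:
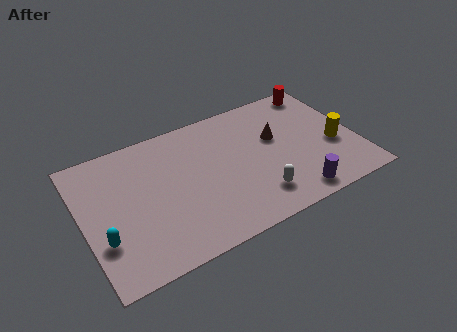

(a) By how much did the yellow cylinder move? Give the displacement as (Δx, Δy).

(1.7, 1.8)

The yellow cylinder started near (10.5, 1.4) and ended near (12.2, 3.2).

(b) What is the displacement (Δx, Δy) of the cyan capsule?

(-1.2, -2.0)

From the two frames, the cyan capsule sits at roughly (2.0, 4.5) before and (0.8, 2.5) after.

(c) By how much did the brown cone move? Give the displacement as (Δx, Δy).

(0.5, -0.4)

The brown cone was at about (9.0, 5.2) and moved to about (9.5, 4.8).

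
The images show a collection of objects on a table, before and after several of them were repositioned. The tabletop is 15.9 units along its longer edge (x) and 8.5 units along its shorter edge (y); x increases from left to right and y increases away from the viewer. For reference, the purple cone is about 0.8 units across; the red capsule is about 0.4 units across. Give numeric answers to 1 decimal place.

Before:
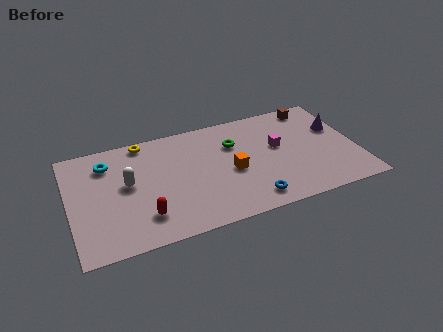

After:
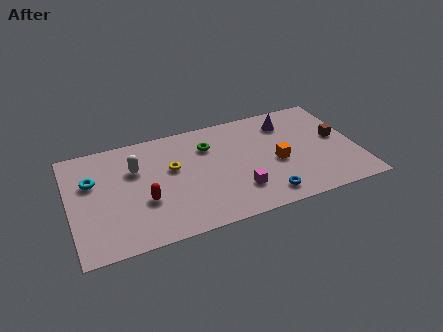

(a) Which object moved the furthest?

the magenta cube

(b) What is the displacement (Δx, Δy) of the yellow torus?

(1.4, -2.6)

From the two frames, the yellow torus sits at roughly (4.3, 7.7) before and (5.7, 5.1) after.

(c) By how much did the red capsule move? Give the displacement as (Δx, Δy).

(0.1, 1.1)

The red capsule was at about (3.9, 2.0) and moved to about (4.0, 3.1).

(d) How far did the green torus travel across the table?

1.4

The green torus moved from about (9.2, 5.9) to (7.8, 6.2), a distance of √(1.4² + 0.3²) ≈ 1.4.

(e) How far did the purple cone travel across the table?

3.0

From (15.0, 5.4) to (12.3, 6.7), the purple cone covered √(2.7² + 1.3²) ≈ 3.0 units.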